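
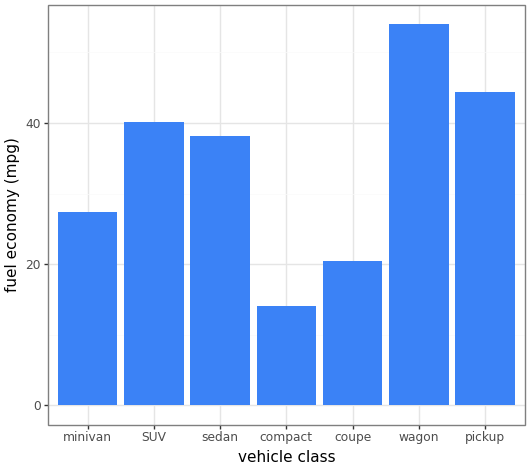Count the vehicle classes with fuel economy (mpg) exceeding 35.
Above 35: SUV, sedan, wagon, pickup.

4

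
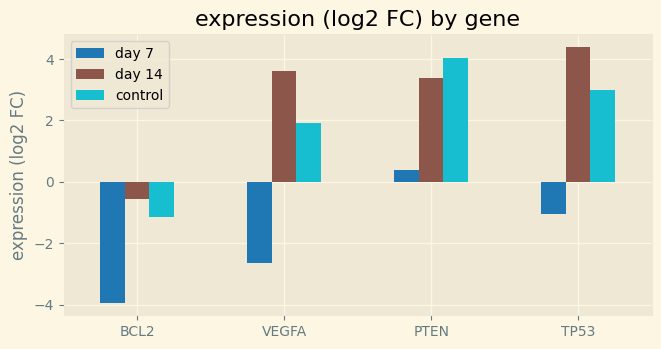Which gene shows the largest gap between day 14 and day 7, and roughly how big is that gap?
VEGFA, ≈ 7 log2 FC

VEGFA: day 14 ≈ 4, day 7 ≈ -3 → gap ≈ 7. Next-largest (TP53) is only ≈ 5.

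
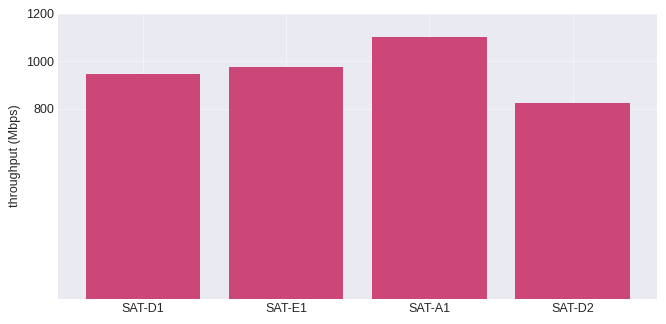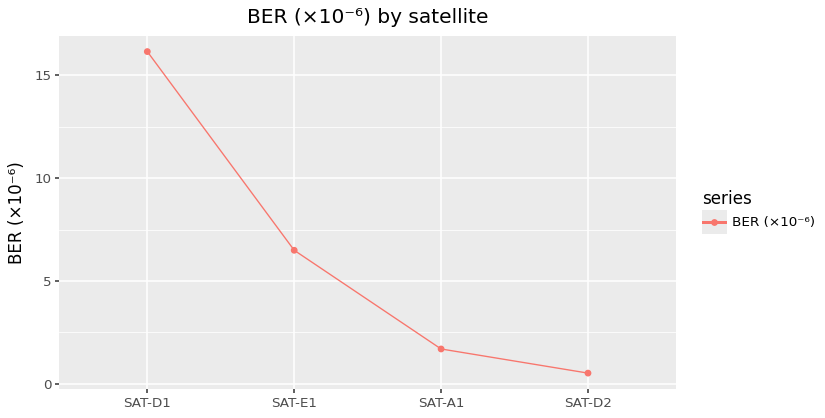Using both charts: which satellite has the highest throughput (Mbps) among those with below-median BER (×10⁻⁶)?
Chart 2 median BER (×10⁻⁶) ≈ 4; below-median satellites: SAT-A1, SAT-D2. Among those, SAT-A1 has the highest throughput (Mbps) (≈ 1000).

SAT-A1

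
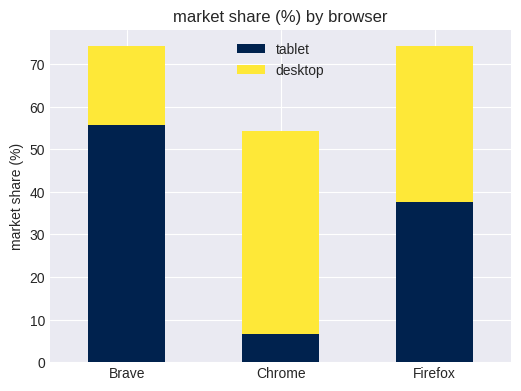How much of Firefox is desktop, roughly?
≈ 30

desktop top ≈ 70, bottom ≈ 40; segment ≈ 30.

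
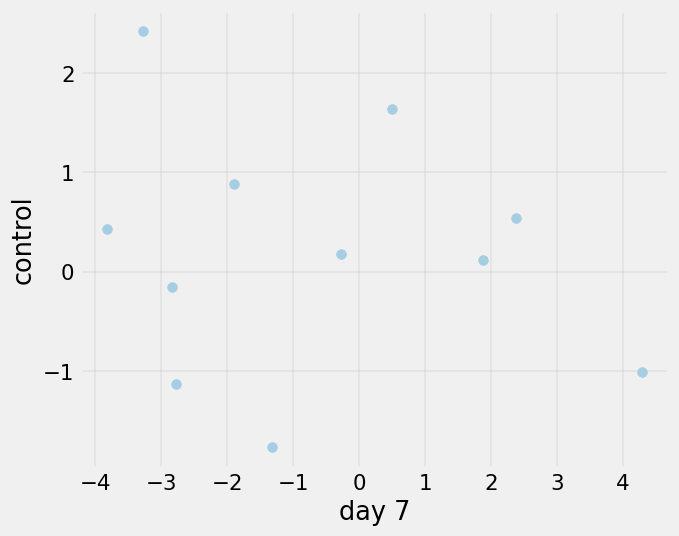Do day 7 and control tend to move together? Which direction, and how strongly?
no clear correlation

Points are roughly uncorrelated; weak (|r| ≈ 0.2).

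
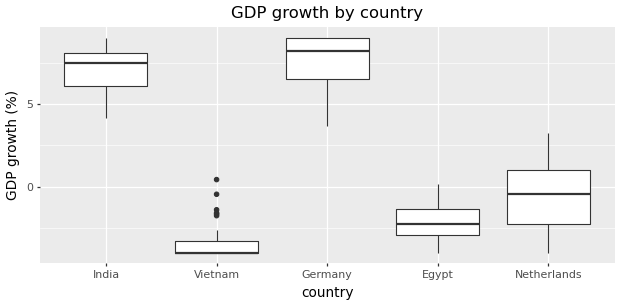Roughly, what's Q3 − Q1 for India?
≈ 2

Q3 ≈ 8, Q1 ≈ 6; IQR ≈ 2.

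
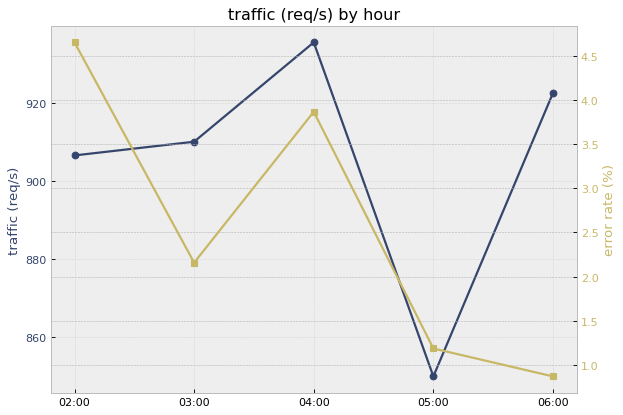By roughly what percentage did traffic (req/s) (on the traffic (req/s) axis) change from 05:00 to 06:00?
≈ +8.2%

05:00 ≈ 850, 06:00 ≈ 920; (920 − 850) / 850 ≈ +8.2%.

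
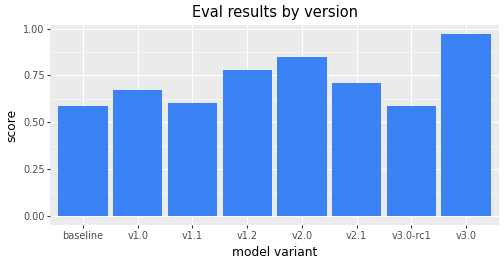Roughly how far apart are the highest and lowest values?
Max v3.0 ≈ 1.0, min baseline ≈ 0.6; range ≈ 0.4.

≈ 0.4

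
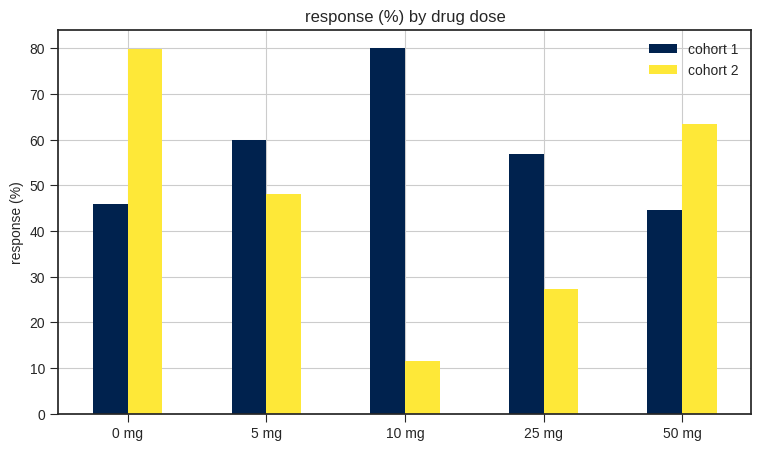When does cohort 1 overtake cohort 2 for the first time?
0 mg: cohort 1 ≈ 50 vs cohort 2 ≈ 80 (not yet); 5 mg: cohort 1 ≈ 60 vs cohort 2 ≈ 50 (first crossover).

5 mg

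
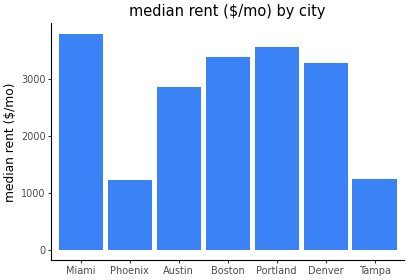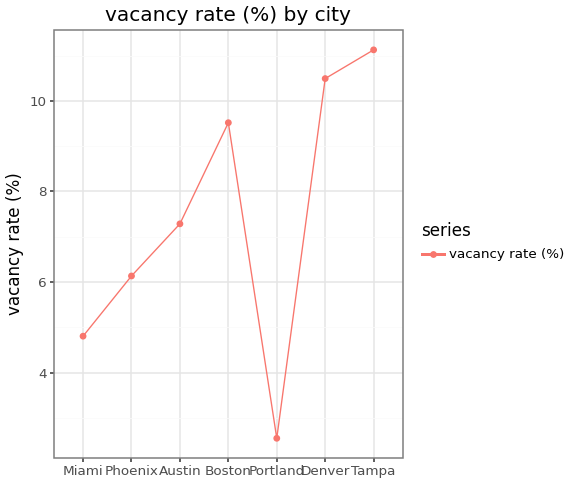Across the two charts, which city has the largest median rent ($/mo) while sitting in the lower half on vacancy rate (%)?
Chart 2 median vacancy rate (%) ≈ 8; below-median cities: Miami, Phoenix, Portland. Among those, Miami has the highest median rent ($/mo) (≈ 4000).

Miami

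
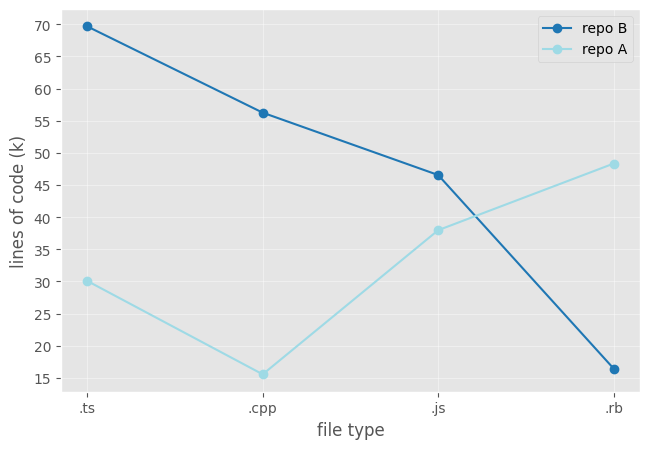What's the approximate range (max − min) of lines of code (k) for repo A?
≈ 35

Max .rb ≈ 50, min .cpp ≈ 15; range ≈ 35.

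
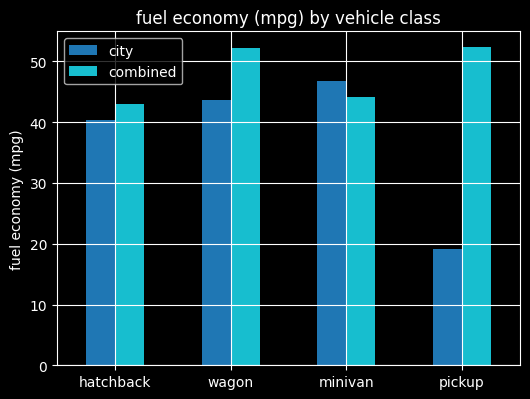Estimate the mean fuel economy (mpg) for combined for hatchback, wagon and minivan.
≈ 47

(45 + 50 + 45) / 3 ≈ 47.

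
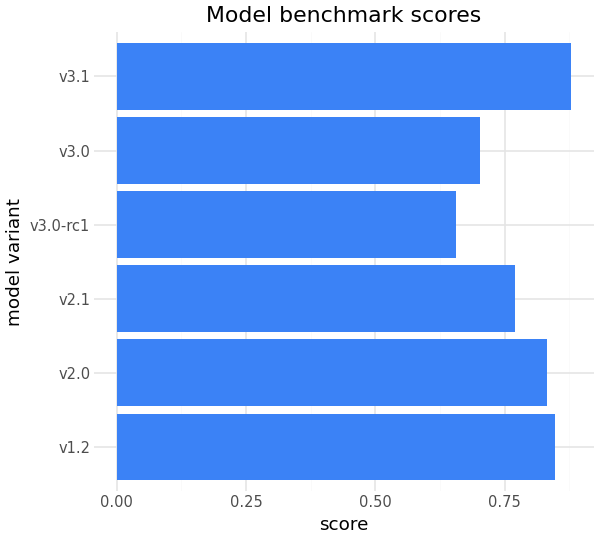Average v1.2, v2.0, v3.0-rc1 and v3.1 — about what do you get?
(0.8 + 0.8 + 0.7 + 0.9) / 4 ≈ 0.8.

≈ 0.8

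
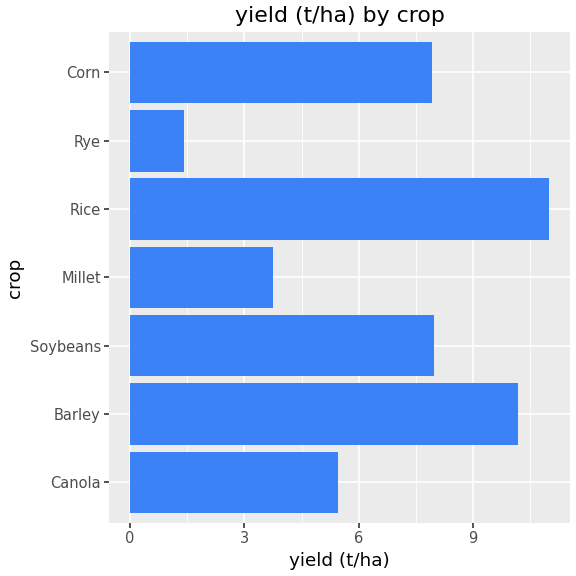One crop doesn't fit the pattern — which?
Rye ≈ 1; the rest sit between ≈ 4 and ≈ 11.

Rye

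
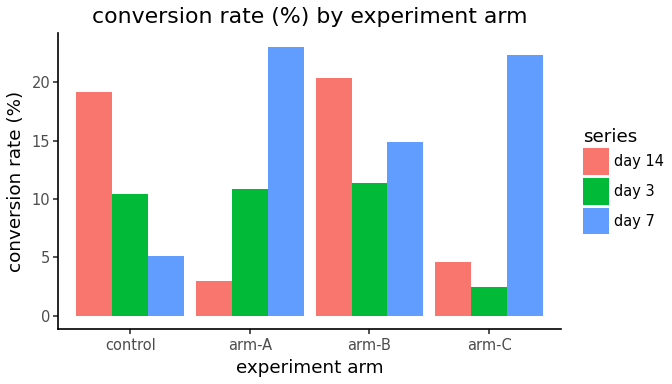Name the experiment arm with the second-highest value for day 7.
Top 3 for day 7: arm-A ≈ 24, arm-C ≈ 22, arm-B ≈ 14.

arm-C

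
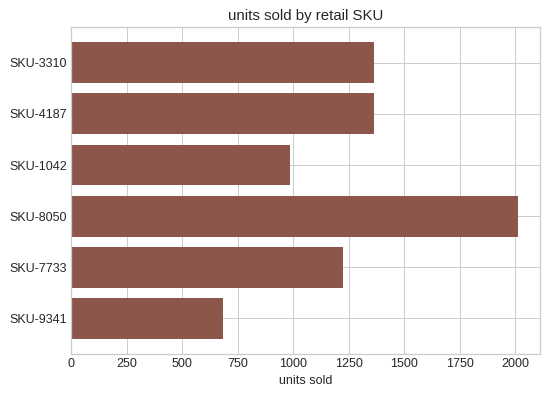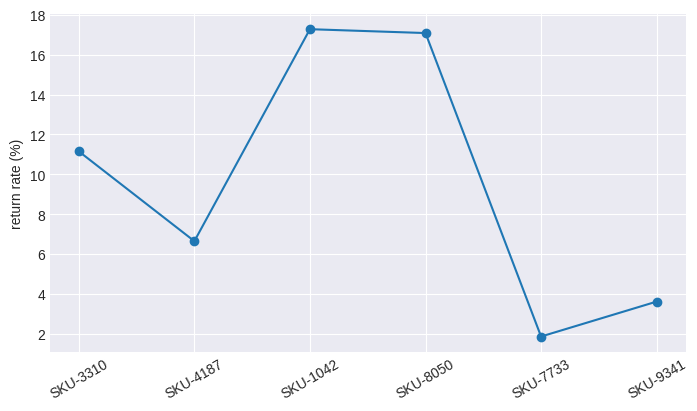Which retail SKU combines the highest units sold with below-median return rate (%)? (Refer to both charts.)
Chart 2 median return rate (%) ≈ 8; below-median retail SKUs: SKU-4187, SKU-7733, SKU-9341. Among those, SKU-4187 has the highest units sold (≈ 1400).

SKU-4187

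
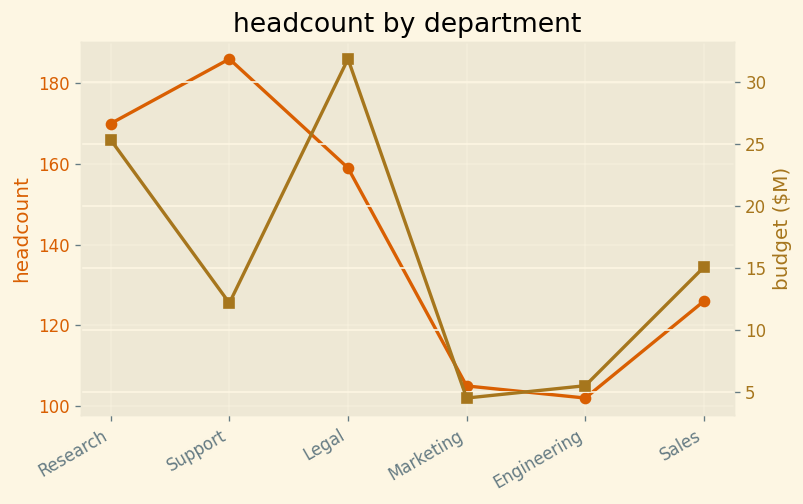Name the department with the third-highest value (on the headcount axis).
Legal

Top 4 (on the headcount axis): Support ≈ 190, Research ≈ 170, Legal ≈ 160, Sales ≈ 130.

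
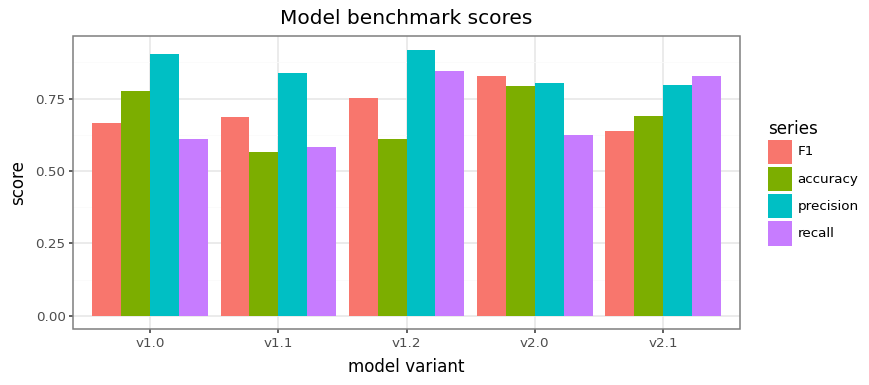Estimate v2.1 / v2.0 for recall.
≈ 1.33×

v2.1 ≈ 0.8, v2.0 ≈ 0.6; 0.8/0.6 ≈ 1.33.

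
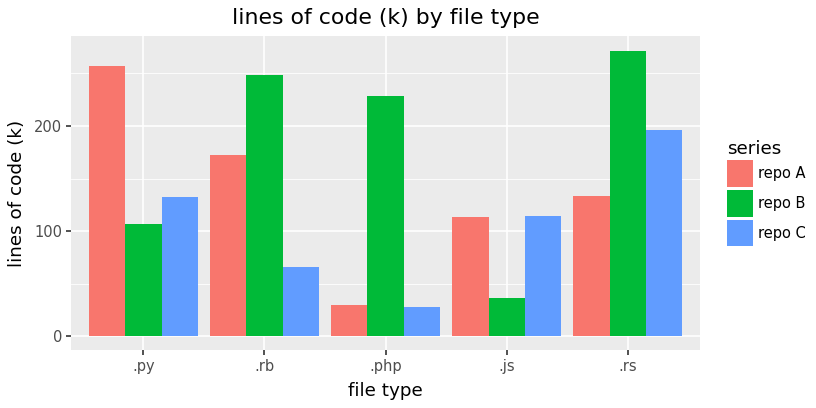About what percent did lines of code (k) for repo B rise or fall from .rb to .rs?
.rb ≈ 250, .rs ≈ 275; (275 − 250) / 250 ≈ +10%.

≈ +10%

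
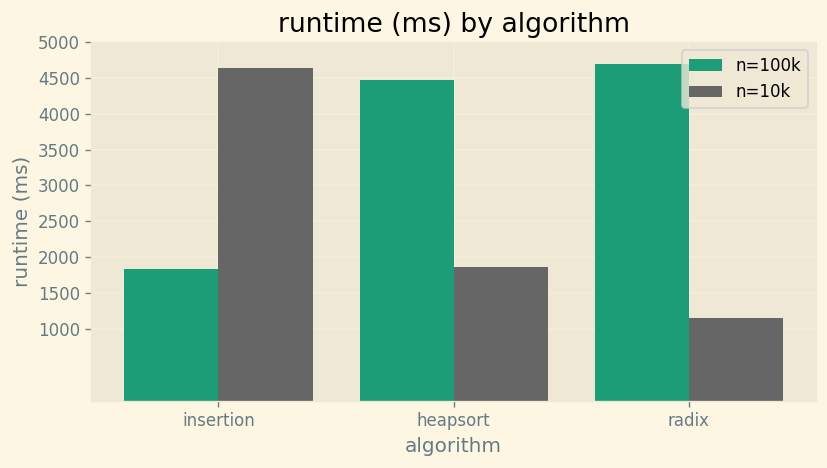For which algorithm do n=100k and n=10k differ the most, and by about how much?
radix, ≈ 3500 ms

radix: n=100k ≈ 4500, n=10k ≈ 1000 → gap ≈ 3500. Next-largest (insertion) is only ≈ 2500.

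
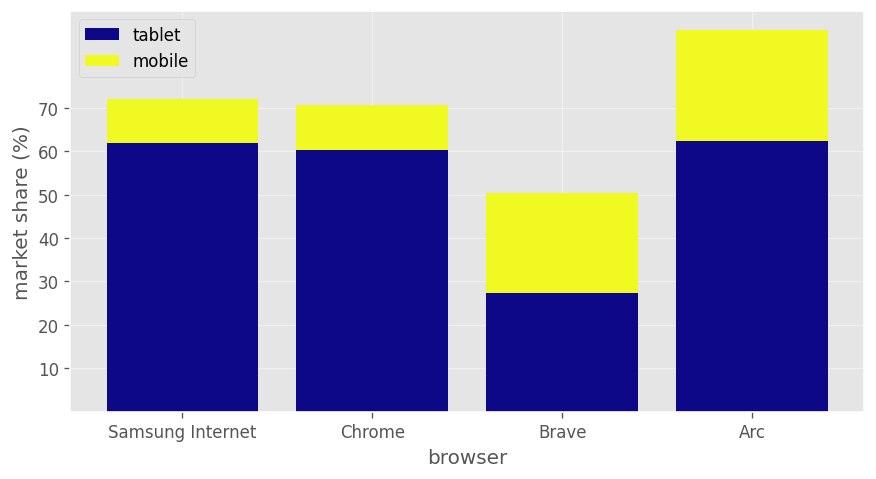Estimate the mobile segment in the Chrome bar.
mobile top ≈ 70, bottom ≈ 60; segment ≈ 10.

≈ 10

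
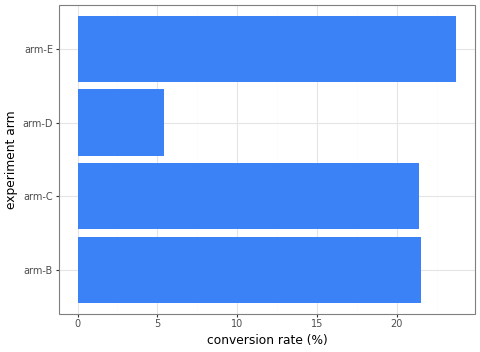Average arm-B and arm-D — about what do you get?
≈ 14

(22 + 6) / 2 ≈ 14.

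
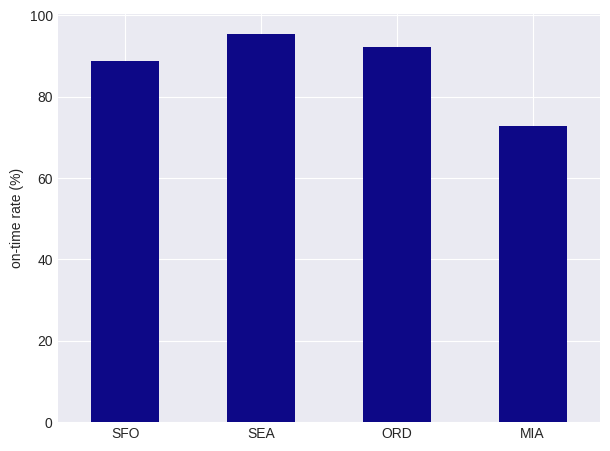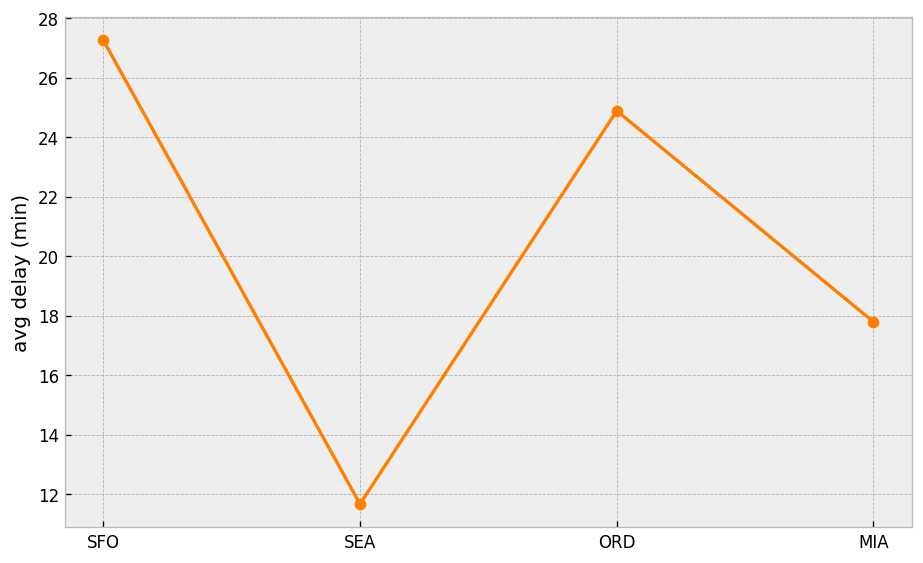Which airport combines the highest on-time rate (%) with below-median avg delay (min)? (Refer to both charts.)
Chart 2 median avg delay (min) ≈ 20; below-median airports: SEA, MIA. Among those, SEA has the highest on-time rate (%) (≈ 100).

SEA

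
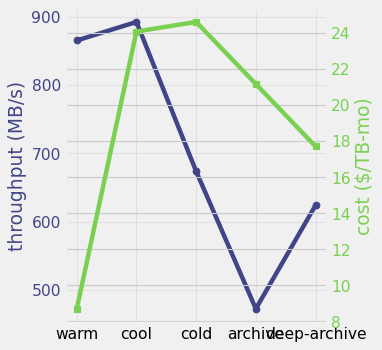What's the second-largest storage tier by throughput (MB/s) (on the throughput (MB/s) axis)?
Top 3 (on the throughput (MB/s) axis): cool ≈ 900, warm ≈ 850, cold ≈ 650.

warm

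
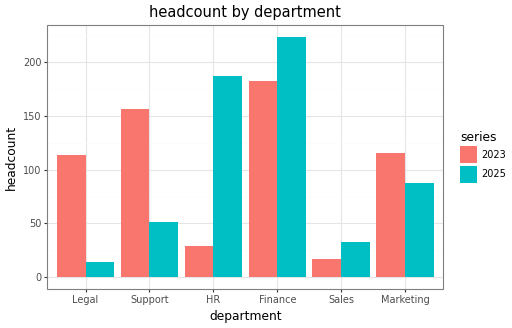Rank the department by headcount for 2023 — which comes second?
Support

Top 3 for 2023: Finance ≈ 180, Support ≈ 160, Marketing ≈ 120.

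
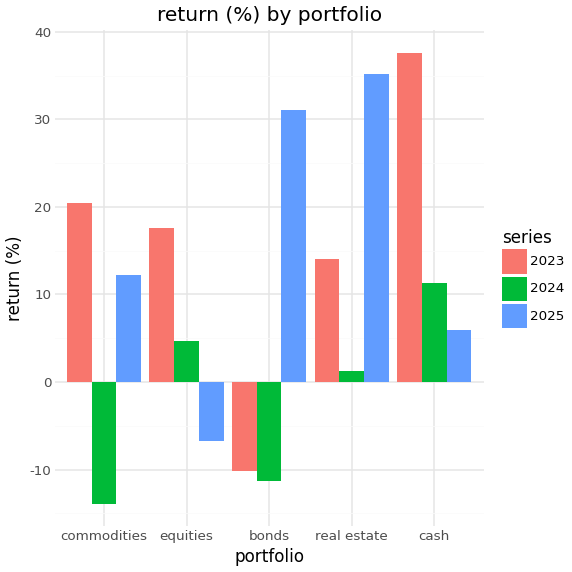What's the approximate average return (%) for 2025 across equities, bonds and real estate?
≈ 20

(-5 + 30 + 35) / 3 ≈ 20.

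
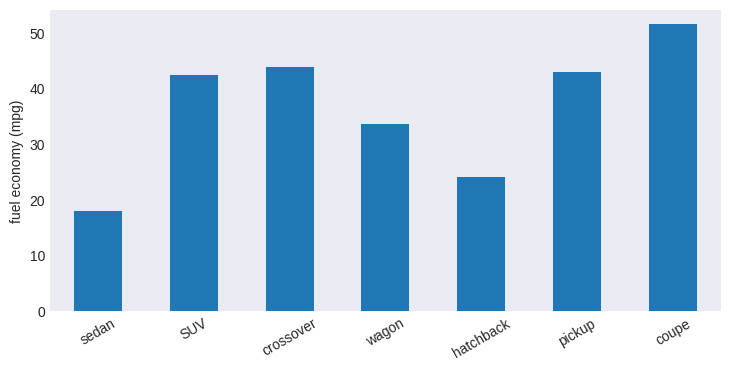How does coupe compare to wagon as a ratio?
≈ 1.43×

coupe ≈ 50, wagon ≈ 35; 50/35 ≈ 1.43.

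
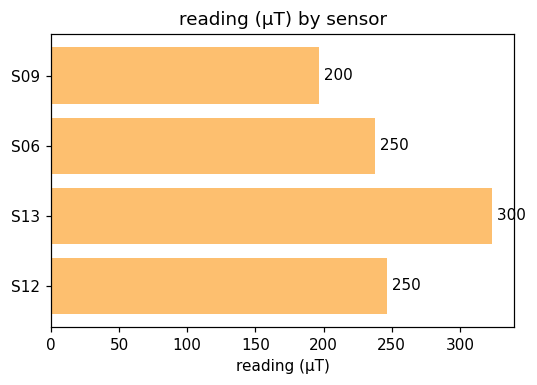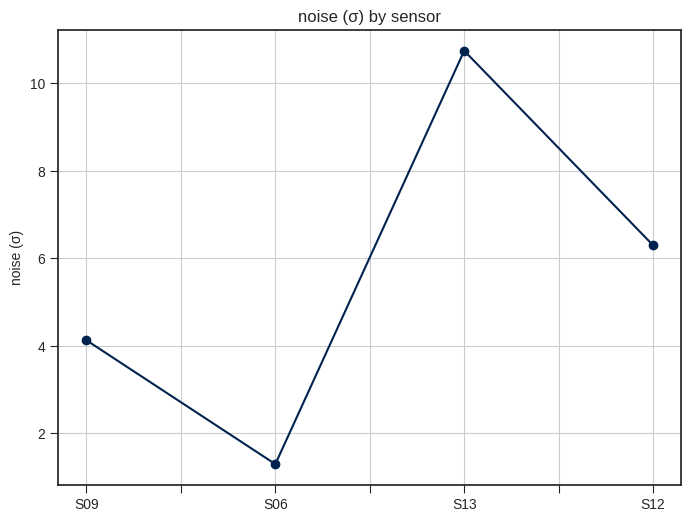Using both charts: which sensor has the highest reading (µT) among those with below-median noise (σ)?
Chart 2 median noise (σ) ≈ 5; below-median sensors: S09, S06. Among those, S06 has the highest reading (µT) (≈ 250).

S06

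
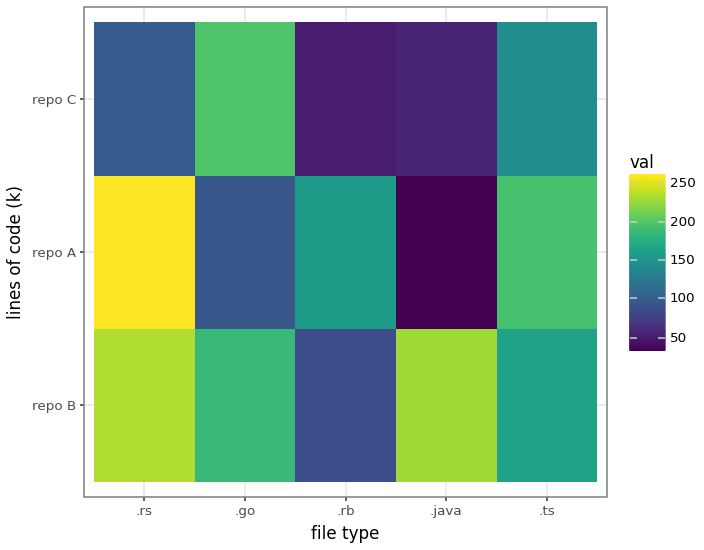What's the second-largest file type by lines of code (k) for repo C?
.ts

Top 3 for repo C: .go ≈ 200, .ts ≈ 140, .rs ≈ 100.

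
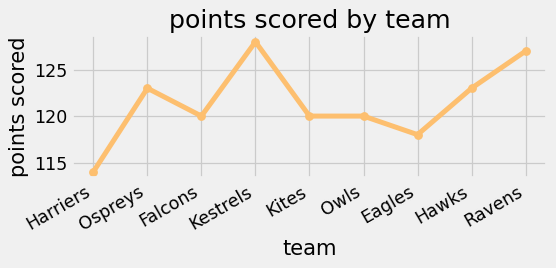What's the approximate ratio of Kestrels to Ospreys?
≈ 1.03×

Kestrels ≈ 128, Ospreys ≈ 124; 128/124 ≈ 1.03.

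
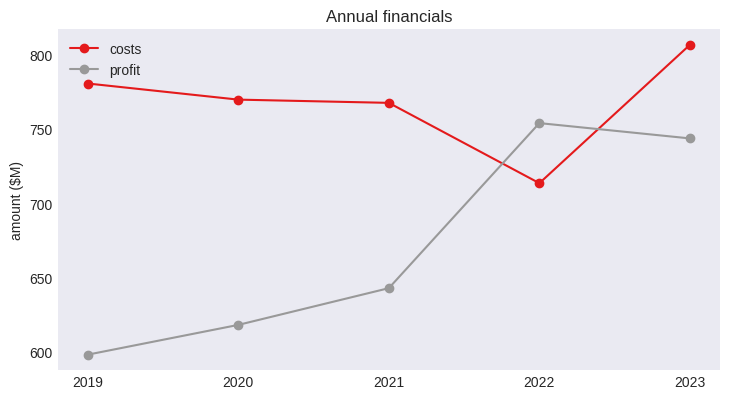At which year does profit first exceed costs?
2021: profit ≈ 640 vs costs ≈ 760 (not yet); 2022: profit ≈ 760 vs costs ≈ 720 (first crossover).

2022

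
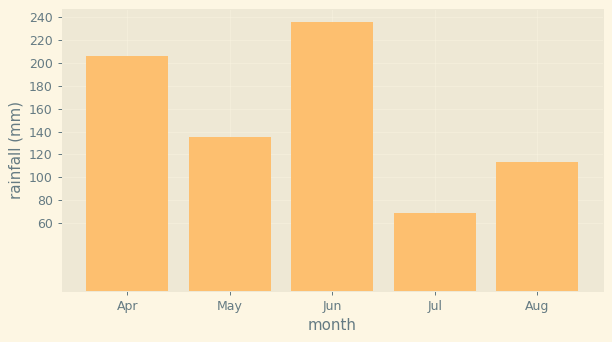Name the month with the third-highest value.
Top 4: Jun ≈ 240, Apr ≈ 200, May ≈ 140, Aug ≈ 120.

May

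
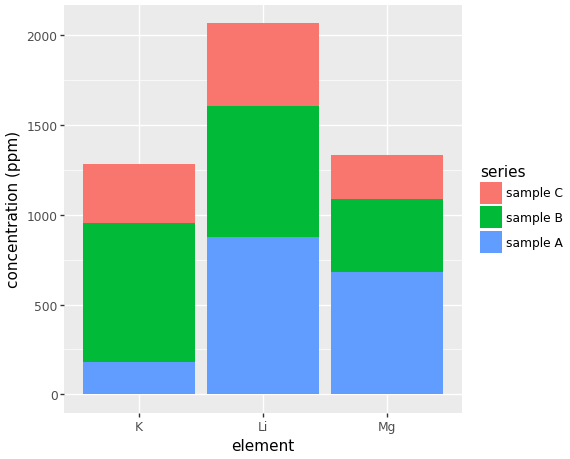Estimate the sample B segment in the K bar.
sample B top ≈ 1000, bottom ≈ 200; segment ≈ 800.

≈ 800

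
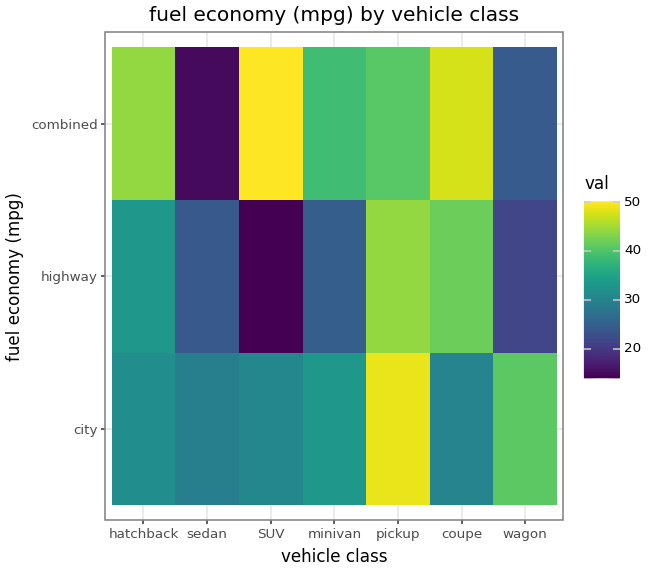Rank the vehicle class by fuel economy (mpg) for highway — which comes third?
Top 4 for highway: pickup ≈ 45, coupe ≈ 40, hatchback ≈ 35, minivan ≈ 25.

hatchback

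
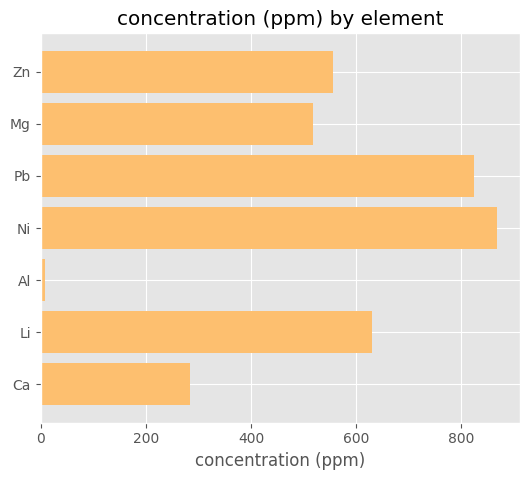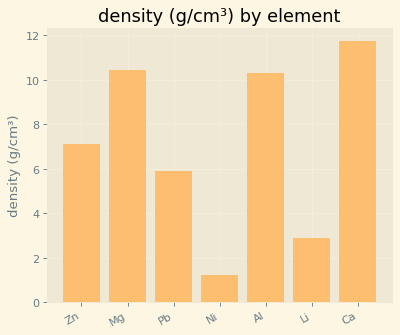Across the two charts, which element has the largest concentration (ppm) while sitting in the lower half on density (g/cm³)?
Chart 2 median density (g/cm³) ≈ 8; below-median elements: Pb, Ni, Li. Among those, Ni has the highest concentration (ppm) (≈ 900).

Ni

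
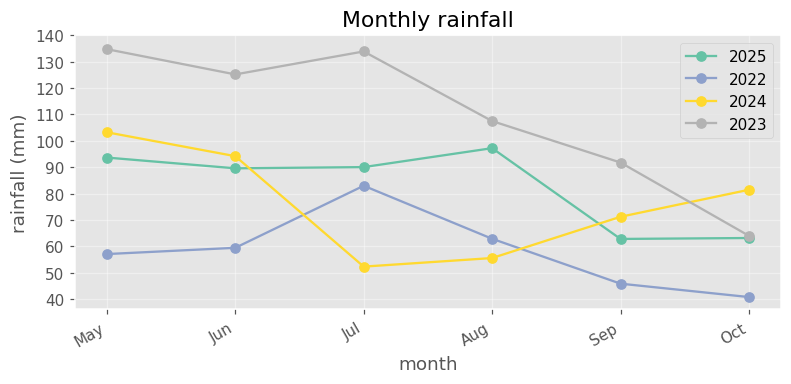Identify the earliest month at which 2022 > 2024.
Jul

Jun: 2022 ≈ 60 vs 2024 ≈ 90 (not yet); Jul: 2022 ≈ 80 vs 2024 ≈ 50 (first crossover).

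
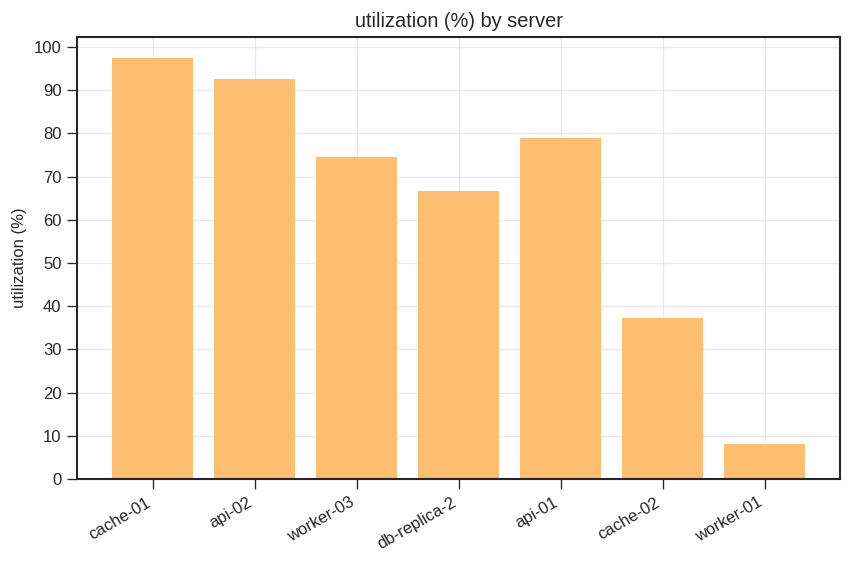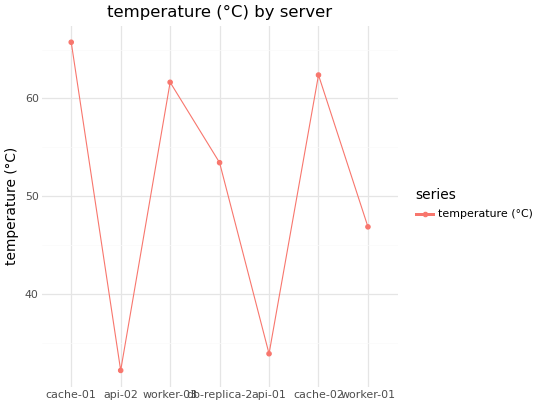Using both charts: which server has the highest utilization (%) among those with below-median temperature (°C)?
Chart 2 median temperature (°C) ≈ 50; below-median servers: api-02, api-01, worker-01. Among those, api-02 has the highest utilization (%) (≈ 90).

api-02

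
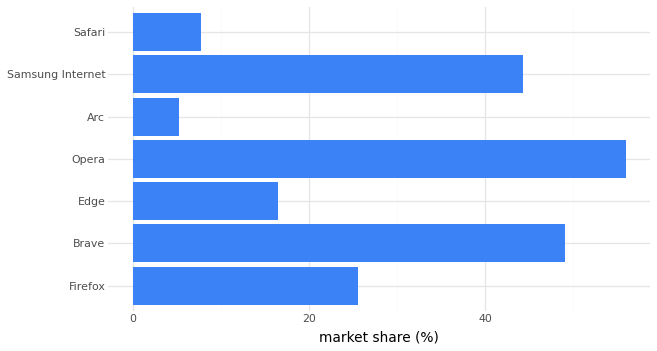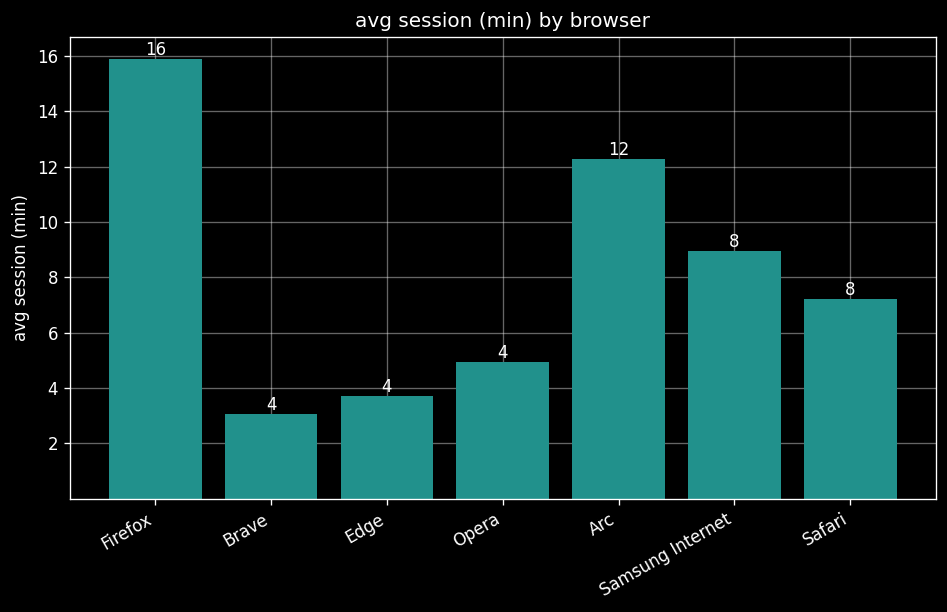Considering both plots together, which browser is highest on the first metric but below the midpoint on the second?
Chart 2 median avg session (min) ≈ 8; below-median browsers: Brave, Edge, Opera. Among those, Opera has the highest market share (%) (≈ 60).

Opera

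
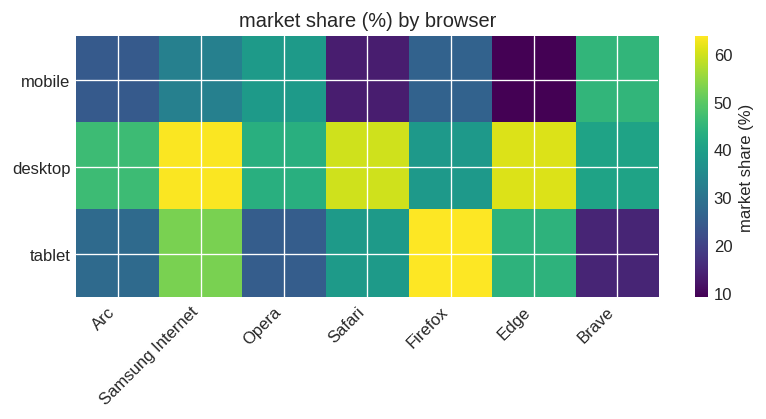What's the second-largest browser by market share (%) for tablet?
Top 3 for tablet: Firefox ≈ 65, Samsung Internet ≈ 55, Edge ≈ 45.

Samsung Internet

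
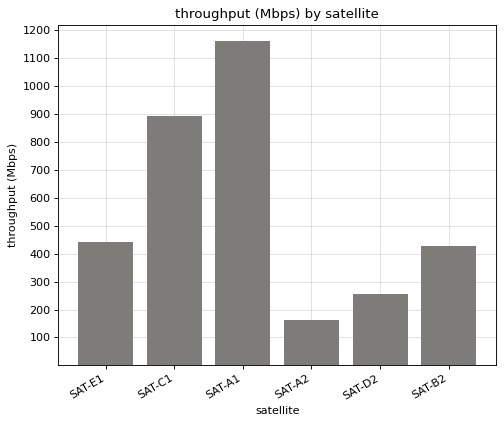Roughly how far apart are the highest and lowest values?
Max SAT-A1 ≈ 1200, min SAT-A2 ≈ 200; range ≈ 1000.

≈ 1000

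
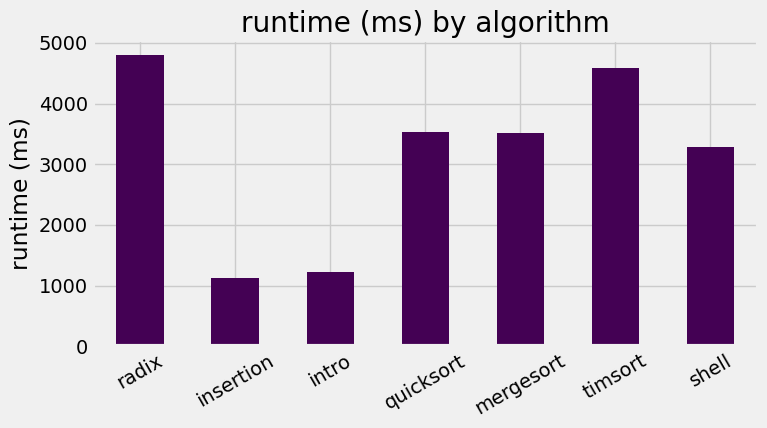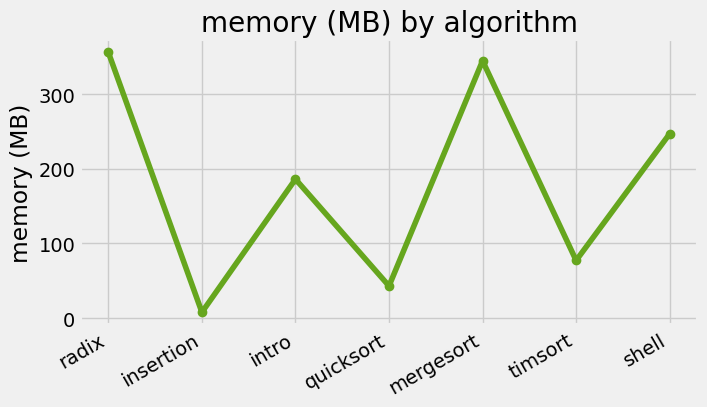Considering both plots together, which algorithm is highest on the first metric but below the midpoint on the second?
Chart 2 median memory (MB) ≈ 200; below-median algorithms: insertion, quicksort, timsort. Among those, timsort has the highest runtime (ms) (≈ 4500).

timsort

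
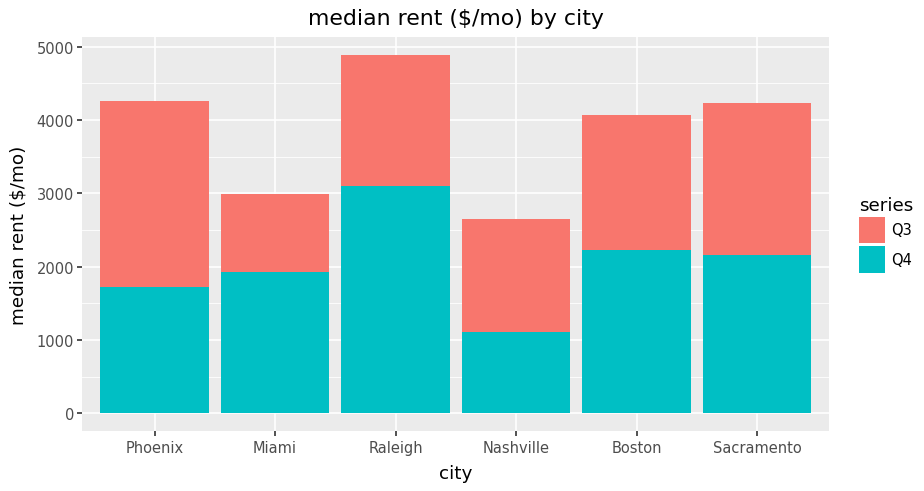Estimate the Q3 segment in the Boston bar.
Q3 top ≈ 4000, bottom ≈ 2000; segment ≈ 2000.

≈ 2000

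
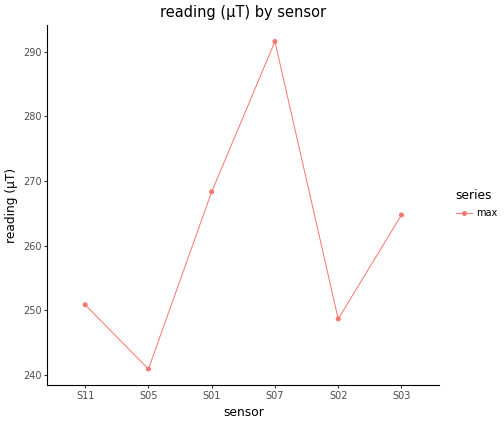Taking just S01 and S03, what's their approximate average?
(270 + 265) / 2 ≈ 268.

≈ 268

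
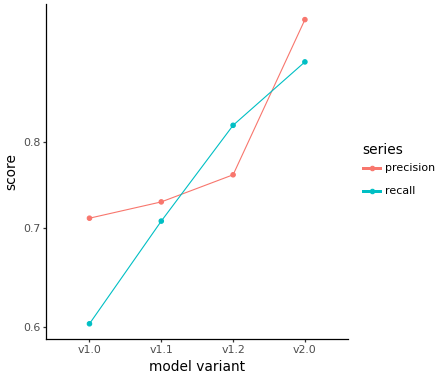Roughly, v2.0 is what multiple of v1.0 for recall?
≈ 1.5×

v2.0 ≈ 0.90, v1.0 ≈ 0.60; 0.90/0.60 ≈ 1.5.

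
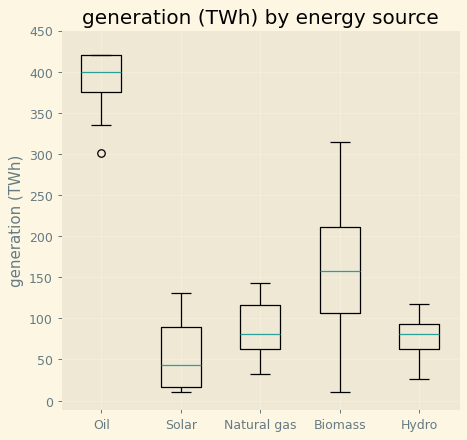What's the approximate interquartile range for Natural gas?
Q3 ≈ 100, Q1 ≈ 50; IQR ≈ 50.

≈ 50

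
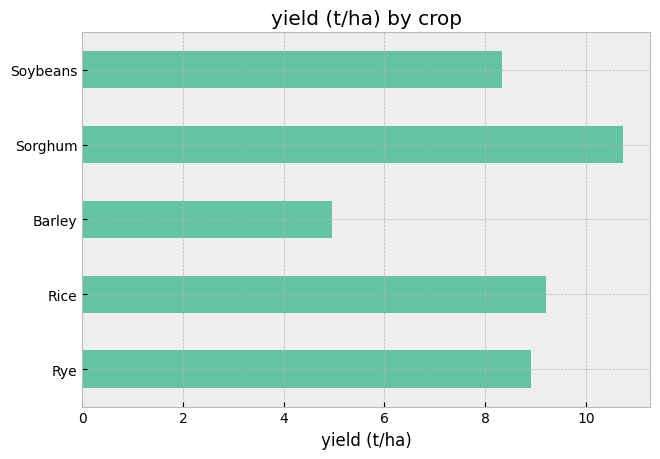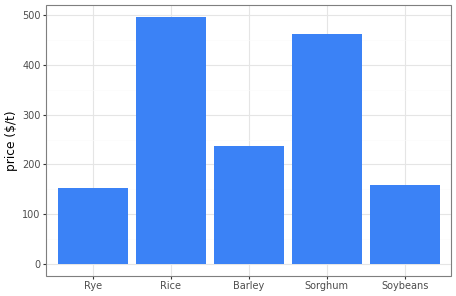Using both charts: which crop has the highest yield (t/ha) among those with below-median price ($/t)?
Rye

Chart 2 median price ($/t) ≈ 250; below-median crops: Rye, Soybeans. Among those, Rye has the highest yield (t/ha) (≈ 9).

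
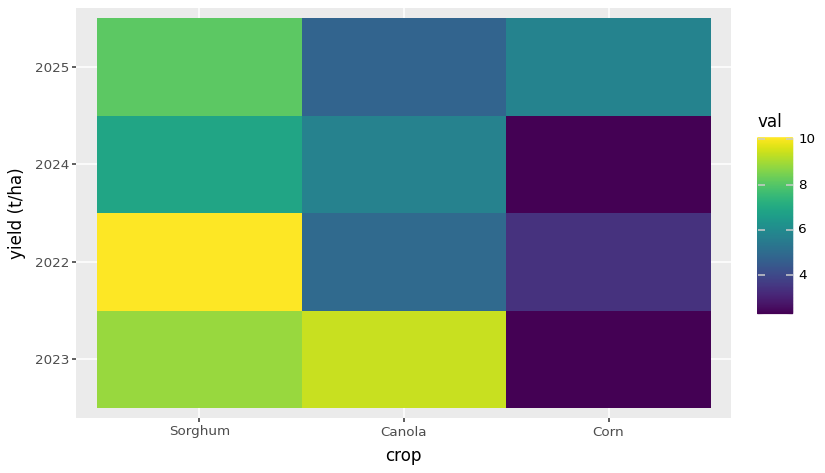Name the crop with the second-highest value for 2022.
Canola

Top 3 for 2022: Sorghum ≈ 10, Canola ≈ 5, Corn ≈ 3.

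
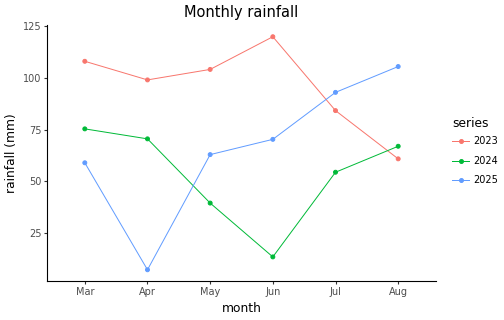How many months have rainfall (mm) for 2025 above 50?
5

Above 50: Mar, May, Jun, Jul, Aug.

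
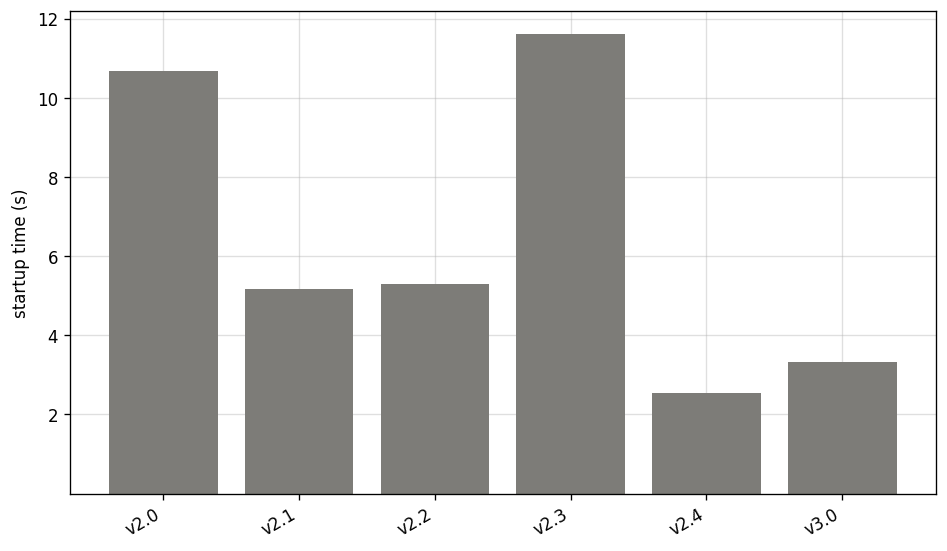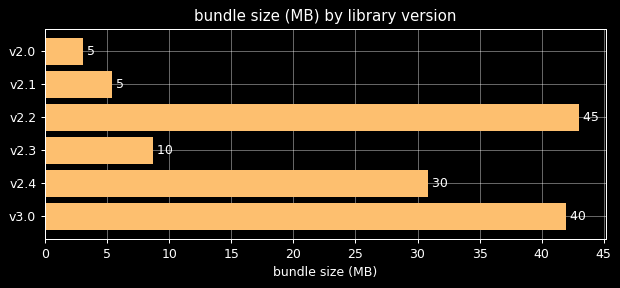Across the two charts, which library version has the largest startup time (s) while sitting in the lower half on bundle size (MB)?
v2.3

Chart 2 median bundle size (MB) ≈ 20; below-median library versions: v2.0, v2.1, v2.3. Among those, v2.3 has the highest startup time (s) (≈ 12).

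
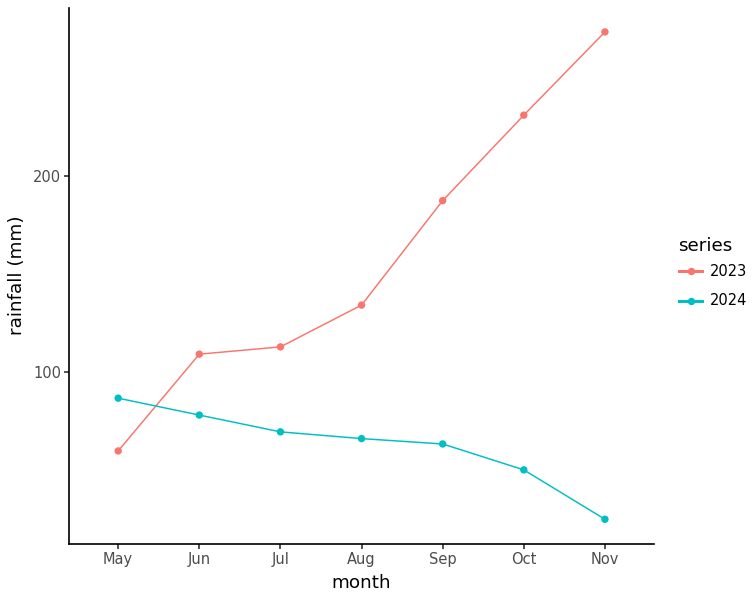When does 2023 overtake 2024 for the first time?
Jun

May: 2023 ≈ 50 vs 2024 ≈ 75 (not yet); Jun: 2023 ≈ 100 vs 2024 ≈ 75 (first crossover).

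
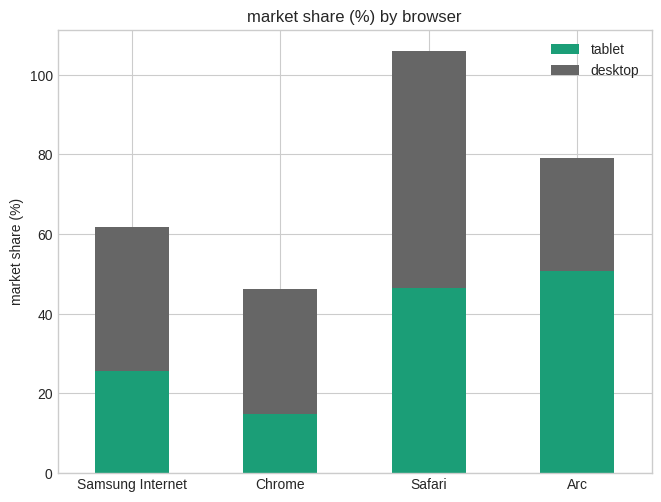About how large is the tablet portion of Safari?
≈ 50

tablet top ≈ 50, bottom ≈ 0; segment ≈ 50.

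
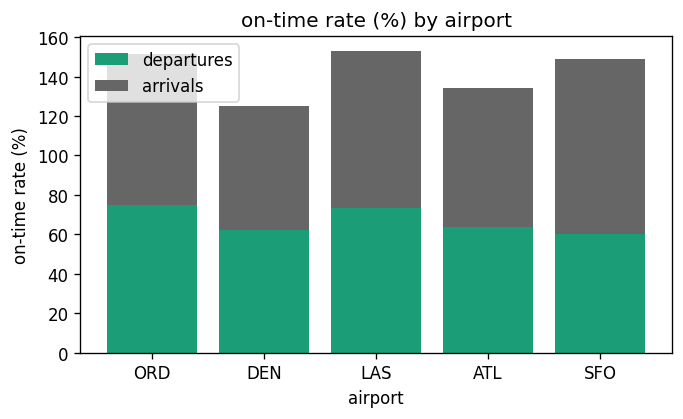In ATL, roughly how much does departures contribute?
≈ 60

departures top ≈ 60, bottom ≈ 0; segment ≈ 60.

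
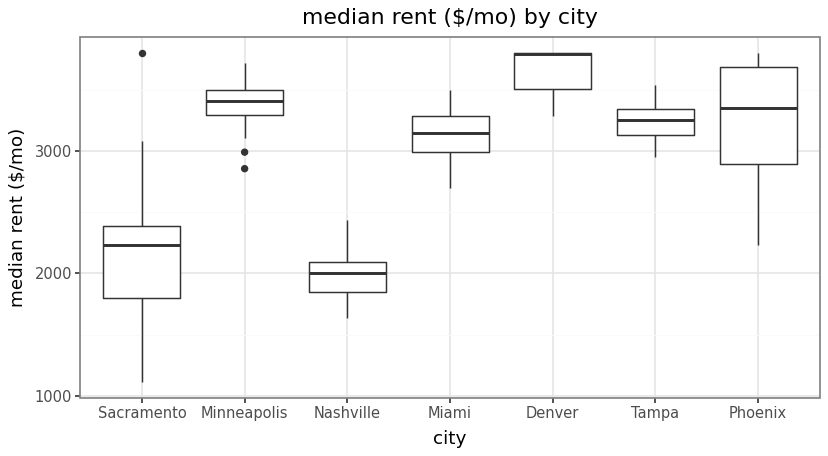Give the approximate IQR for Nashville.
≈ 200

Q3 ≈ 2000, Q1 ≈ 1800; IQR ≈ 200.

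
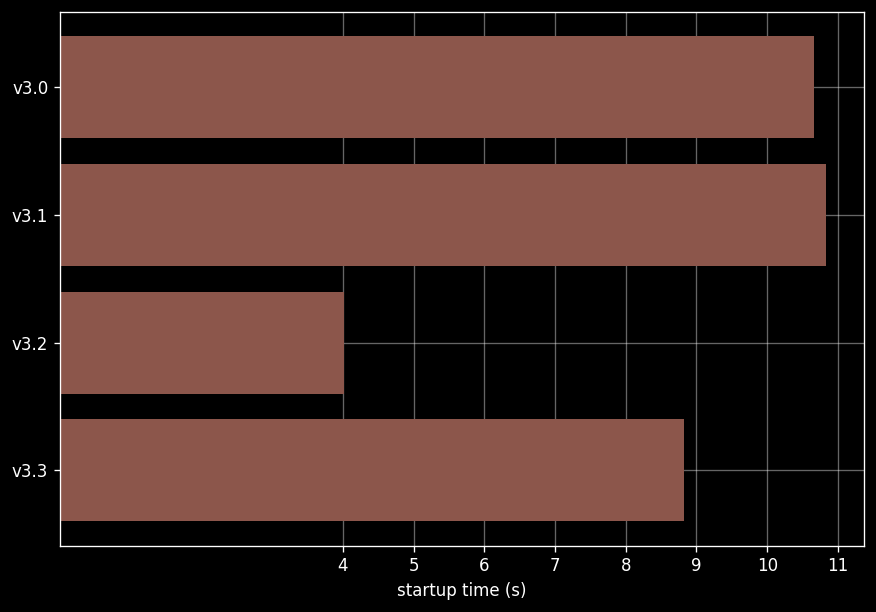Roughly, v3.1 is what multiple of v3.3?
≈ 1.22×

v3.1 ≈ 11, v3.3 ≈ 9; 11/9 ≈ 1.22.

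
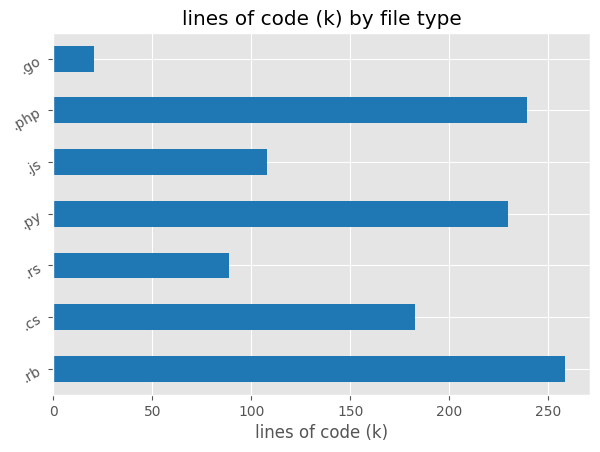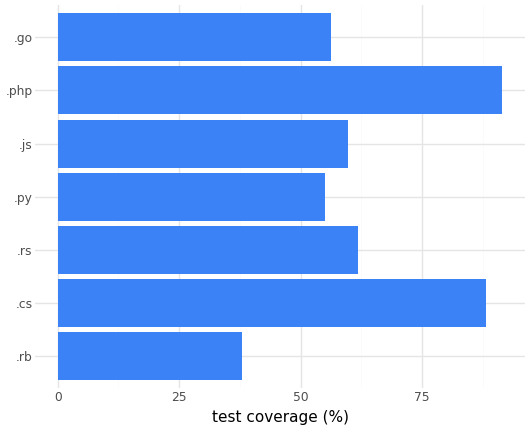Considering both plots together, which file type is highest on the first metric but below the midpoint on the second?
Chart 2 median test coverage (%) ≈ 60; below-median file types: .rb, .py, .go. Among those, .rb has the highest lines of code (k) (≈ 250).

.rb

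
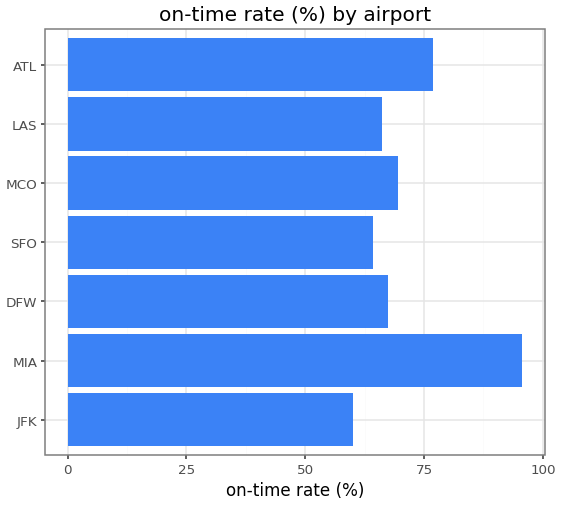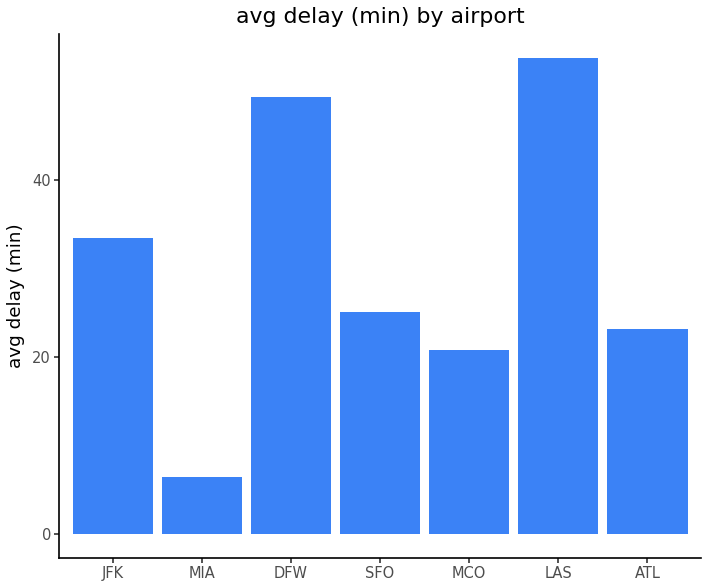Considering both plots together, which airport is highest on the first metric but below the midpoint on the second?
Chart 2 median avg delay (min) ≈ 25; below-median airports: MIA, MCO, ATL. Among those, MIA has the highest on-time rate (%) (≈ 100).

MIA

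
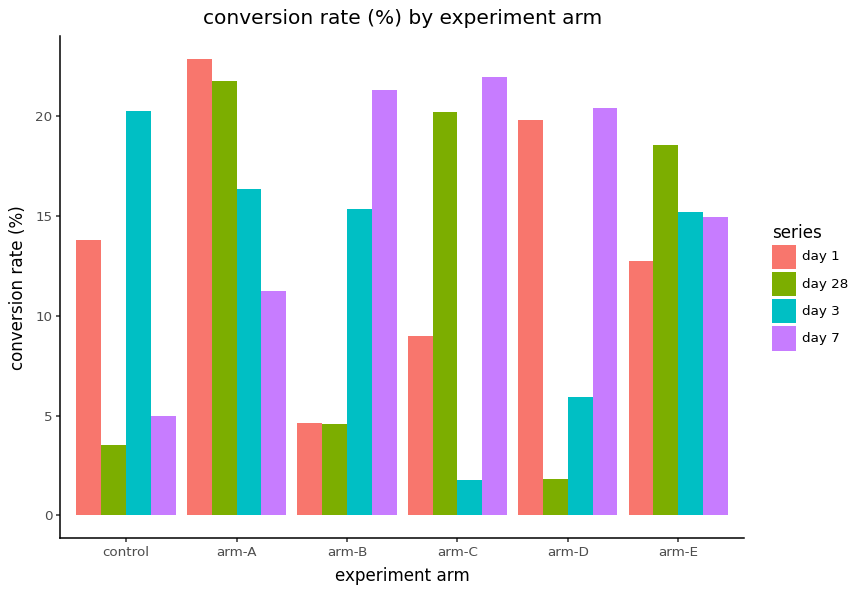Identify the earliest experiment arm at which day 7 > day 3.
arm-A: day 7 ≈ 12 vs day 3 ≈ 16 (not yet); arm-B: day 7 ≈ 22 vs day 3 ≈ 16 (first crossover).

arm-B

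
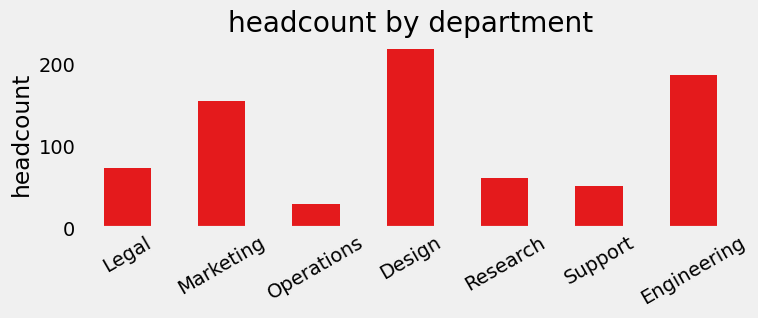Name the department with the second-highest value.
Engineering

Top 3: Design ≈ 220, Engineering ≈ 180, Marketing ≈ 160.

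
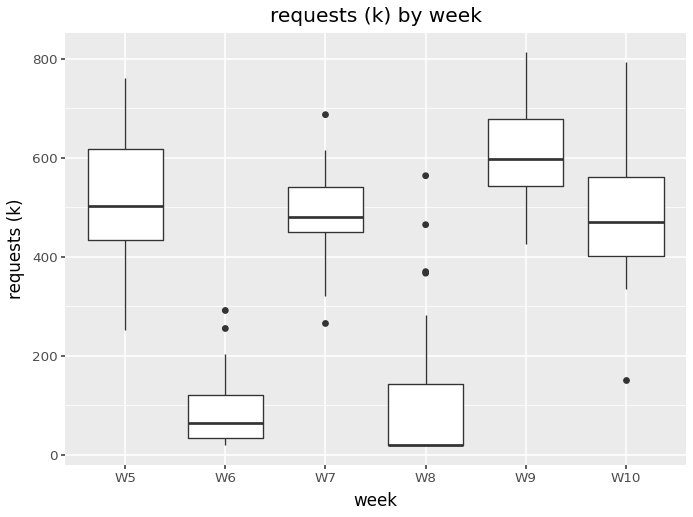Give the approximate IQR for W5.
Q3 ≈ 600, Q1 ≈ 450; IQR ≈ 150.

≈ 150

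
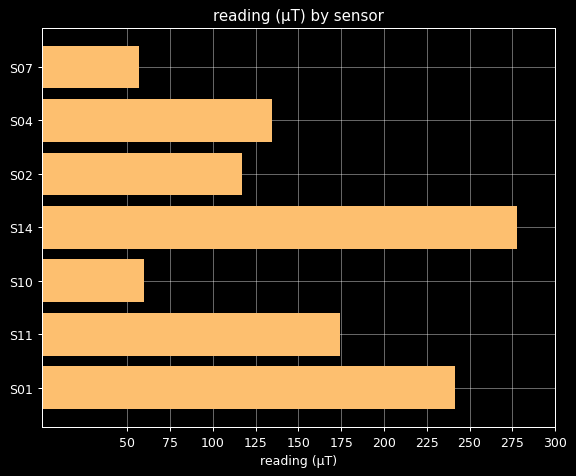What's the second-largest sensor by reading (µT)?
S01

Top 3: S14 ≈ 275, S01 ≈ 250, S11 ≈ 175.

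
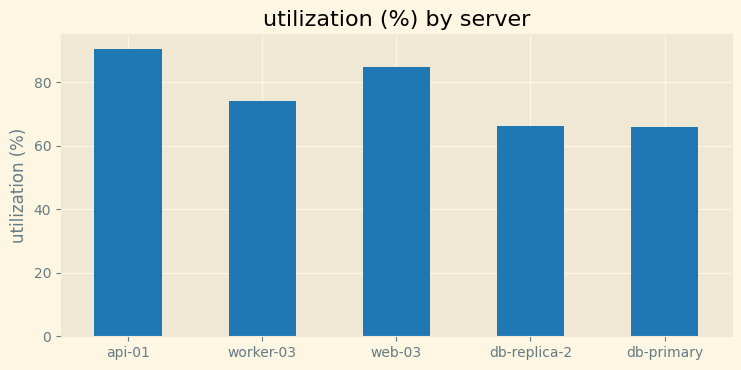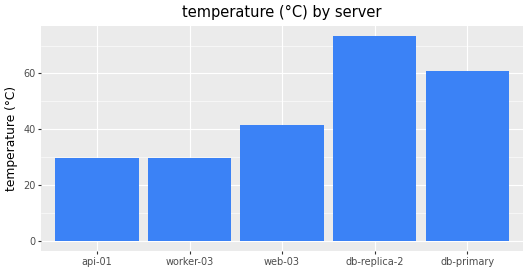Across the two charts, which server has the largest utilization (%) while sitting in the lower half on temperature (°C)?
api-01

Chart 2 median temperature (°C) ≈ 40; below-median servers: api-01, worker-03. Among those, api-01 has the highest utilization (%) (≈ 90).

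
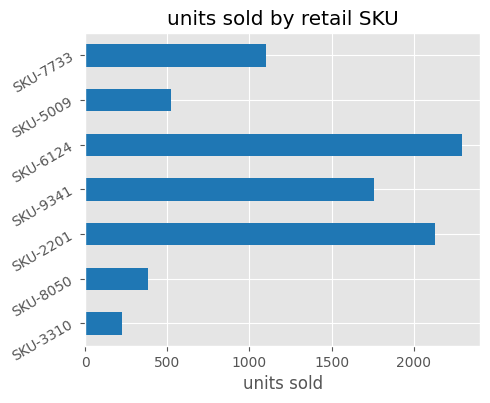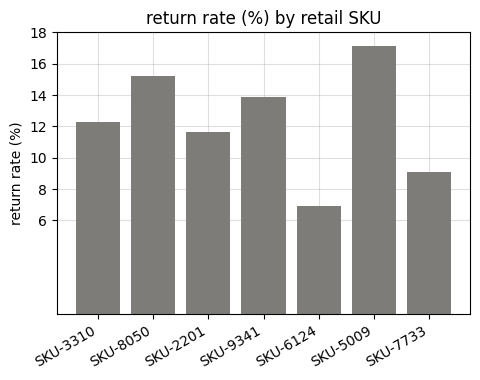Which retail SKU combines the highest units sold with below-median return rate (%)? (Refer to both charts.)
Chart 2 median return rate (%) ≈ 12; below-median retail SKUs: SKU-2201, SKU-6124, SKU-7733. Among those, SKU-6124 has the highest units sold (≈ 2500).

SKU-6124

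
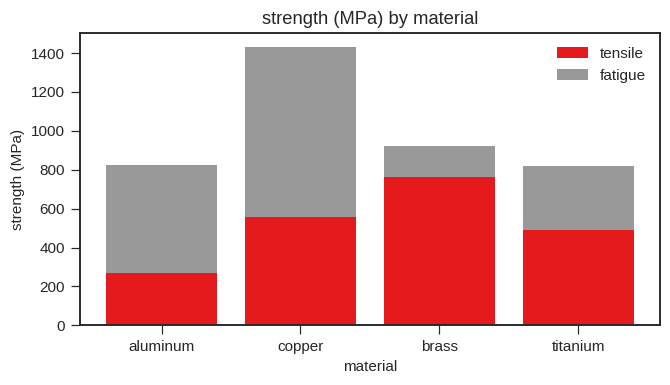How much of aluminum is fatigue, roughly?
≈ 600

fatigue top ≈ 800, bottom ≈ 200; segment ≈ 600.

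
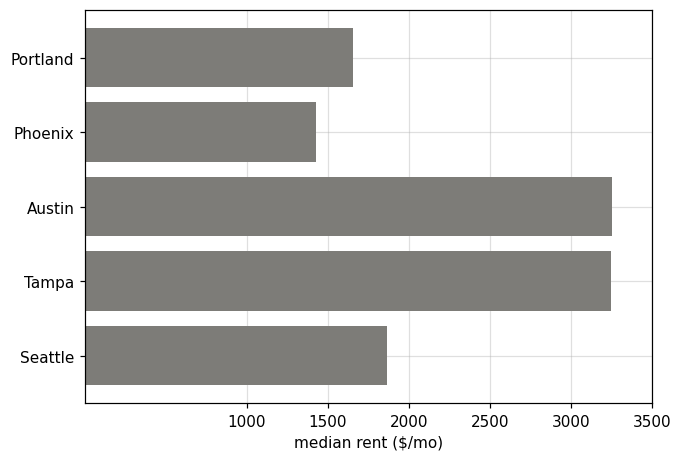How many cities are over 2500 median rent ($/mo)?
2

Above 2500: Austin, Tampa.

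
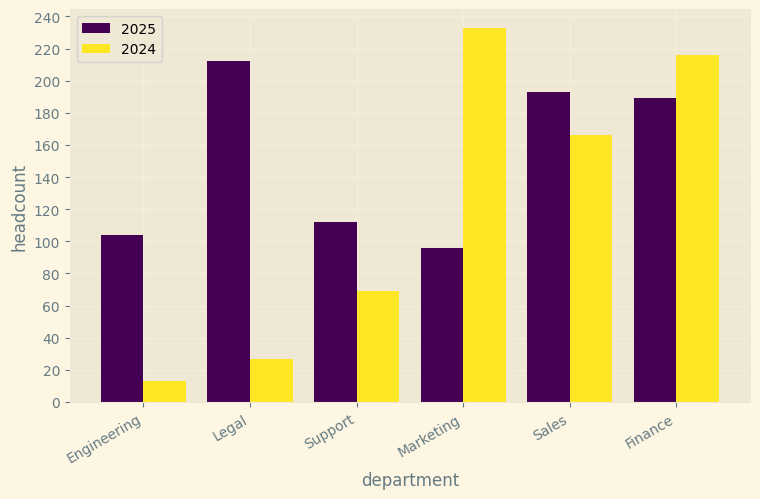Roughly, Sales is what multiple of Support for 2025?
≈ 1.67×

Sales ≈ 200, Support ≈ 120; 200/120 ≈ 1.67.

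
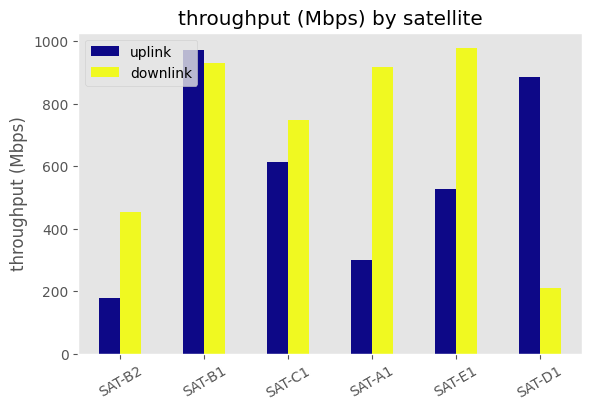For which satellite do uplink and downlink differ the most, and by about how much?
SAT-D1: uplink ≈ 900, downlink ≈ 200 → gap ≈ 700. Next-largest (SAT-A1) is only ≈ 600.

SAT-D1, ≈ 700 Mbps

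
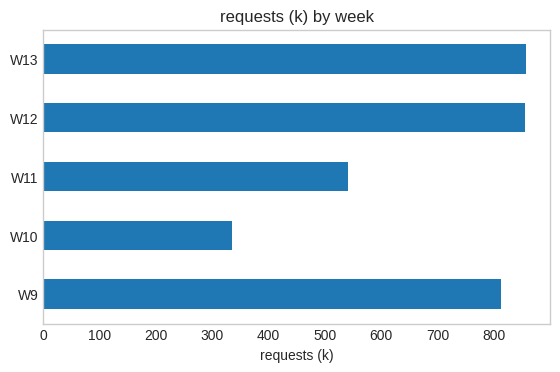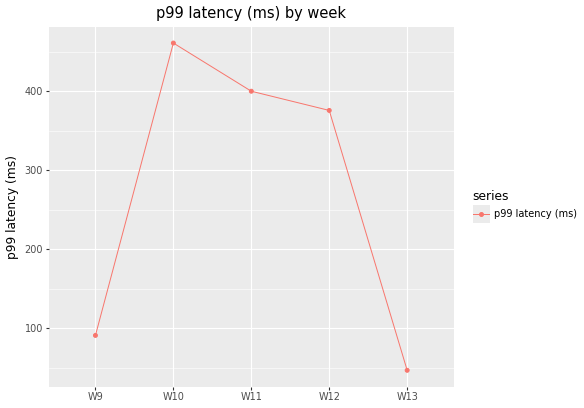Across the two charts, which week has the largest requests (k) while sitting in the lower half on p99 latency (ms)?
W13

Chart 2 median p99 latency (ms) ≈ 400; below-median weeks: W9, W13. Among those, W13 has the highest requests (k) (≈ 900).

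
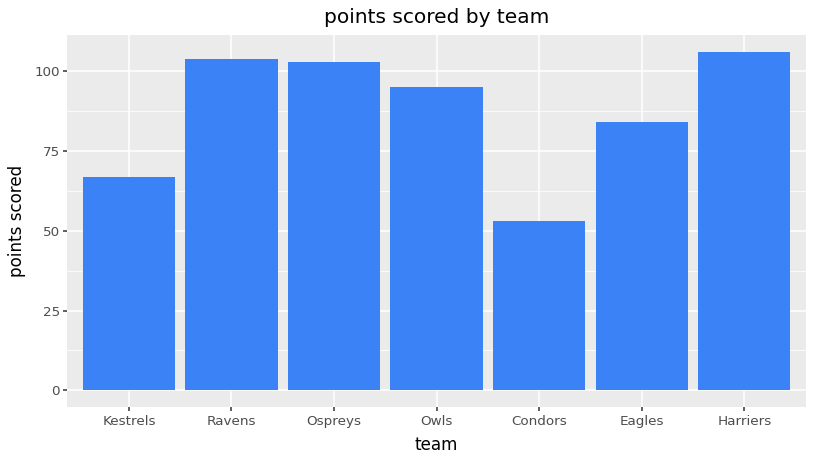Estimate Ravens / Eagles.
Ravens ≈ 100, Eagles ≈ 80; 100/80 ≈ 1.25.

≈ 1.25×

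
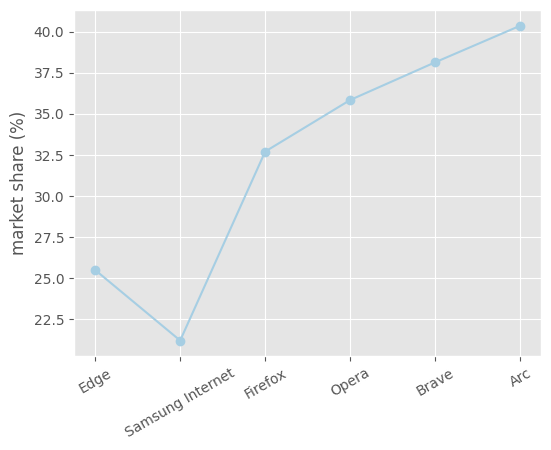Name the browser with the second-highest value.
Top 3: Arc ≈ 40, Brave ≈ 38, Opera ≈ 36.

Brave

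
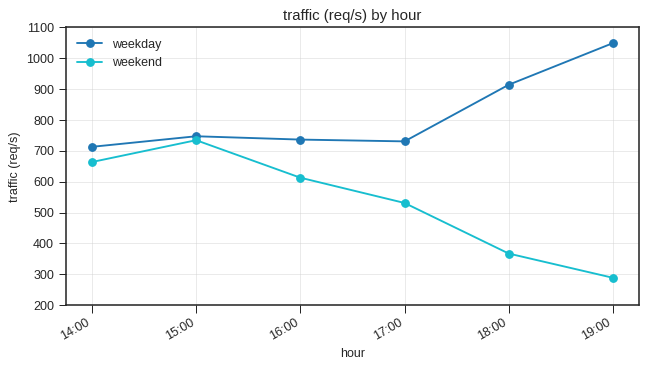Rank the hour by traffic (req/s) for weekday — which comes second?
18:00

Top 3 for weekday: 19:00 ≈ 1000, 18:00 ≈ 900, 15:00 ≈ 700.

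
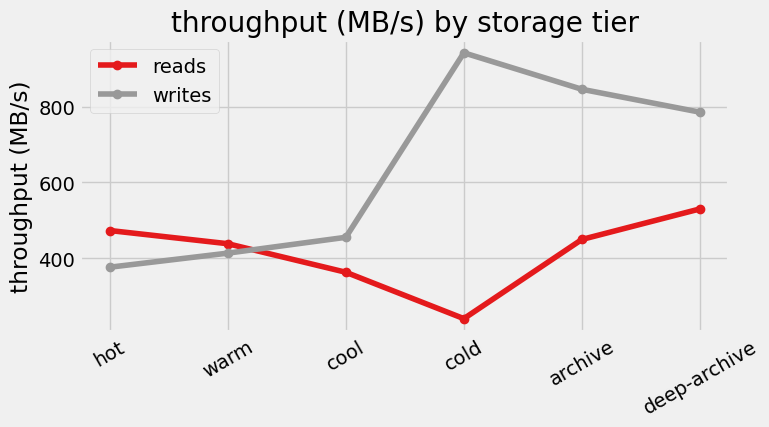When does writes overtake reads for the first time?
warm: writes ≈ 400 vs reads ≈ 400 (not yet); cool: writes ≈ 500 vs reads ≈ 400 (first crossover).

cool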